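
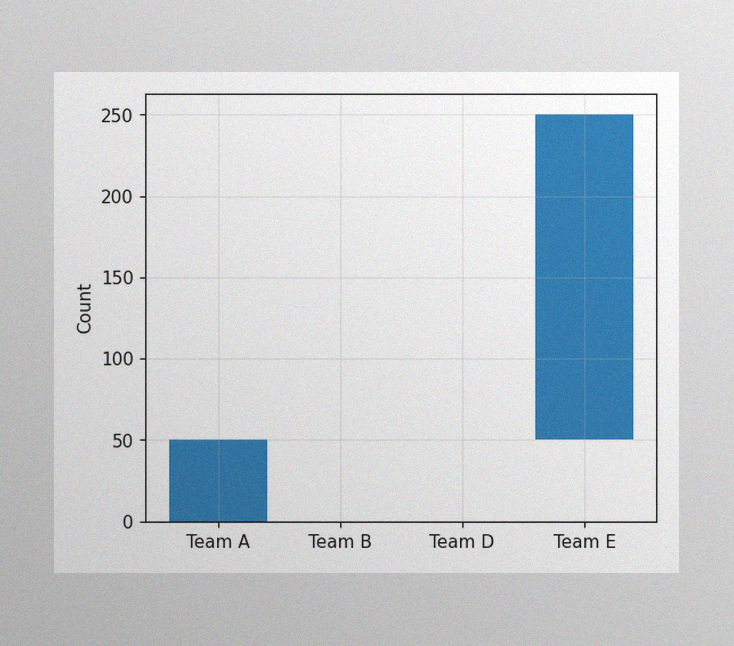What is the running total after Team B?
The image has some photo noise and uneven lighting. After Team B the running total reaches 50.

50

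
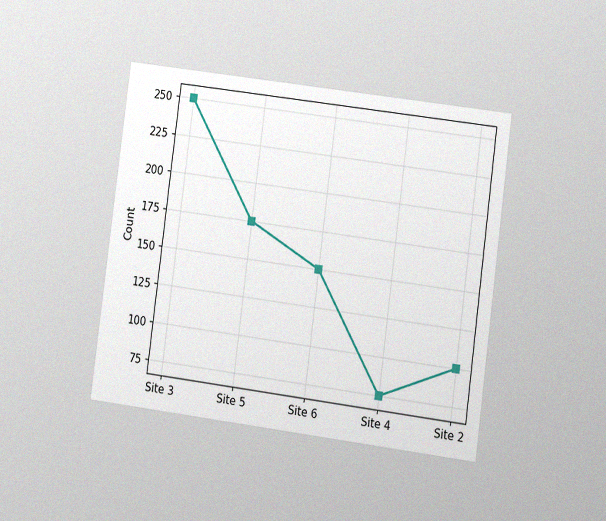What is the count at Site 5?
The chart is tilted about 7° clockwise and viewed at a slight angle, with some photo noise. At Site 5, the line is at 175.

175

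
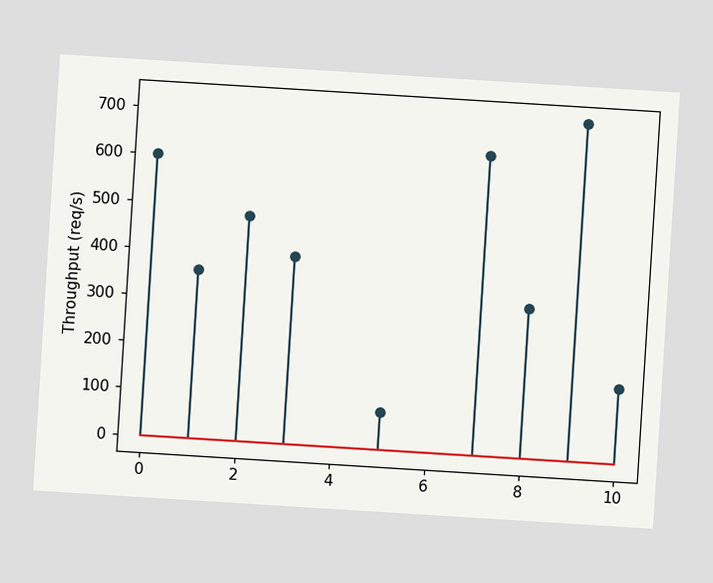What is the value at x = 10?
160req/s

The chart is tilted about 4° clockwise. The stem at x=10 reaches 160req/s.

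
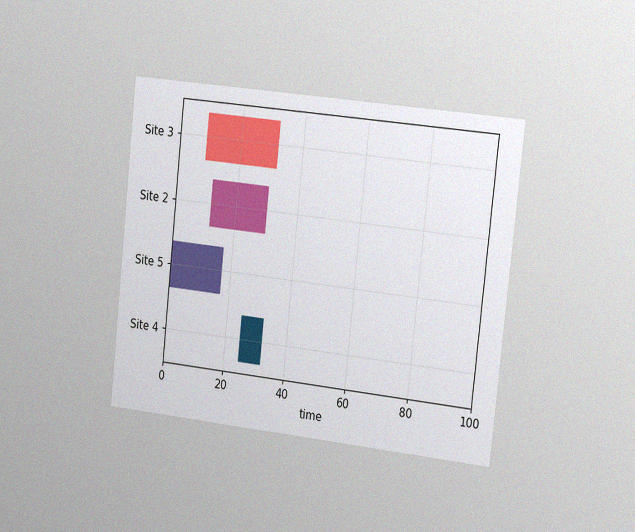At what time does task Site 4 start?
25

The chart is tilted about 6° clockwise and viewed slightly from the right, with some photo noise. The Site 4 bar begins at t=25.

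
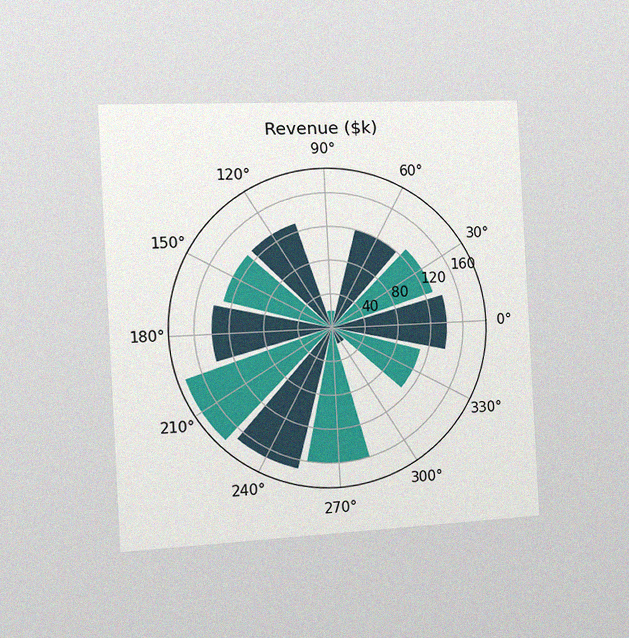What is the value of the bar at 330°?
$110k

The chart is tilted about 3° counter-clockwise and viewed slightly from the left, with some photo noise. The bar at 330° reaches $110k on the radial axis.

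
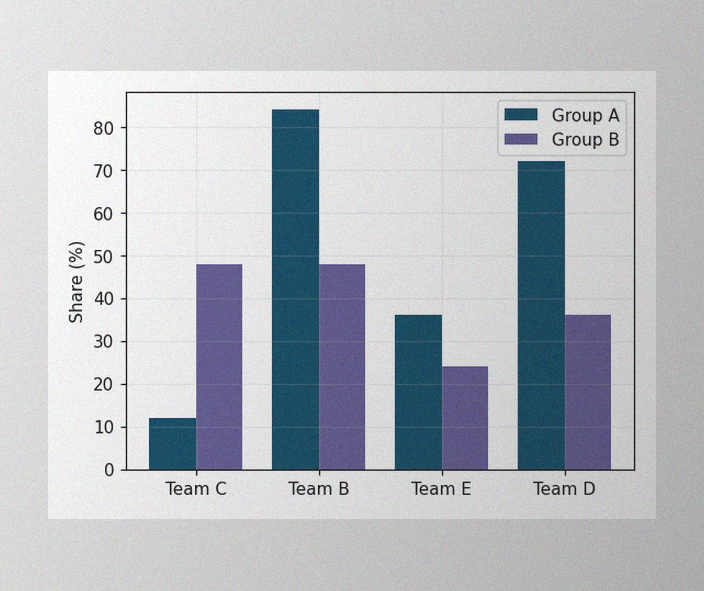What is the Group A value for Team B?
84%

The image has some photo noise and uneven lighting. The Group A bar at Team B reaches 84% on the y-axis.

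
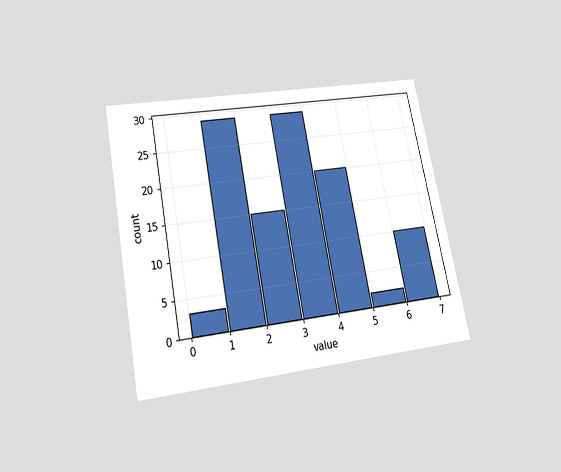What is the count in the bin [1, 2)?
29

The chart is tilted about 11° counter-clockwise and viewed slightly from below. The [1, 2) bin has height 29.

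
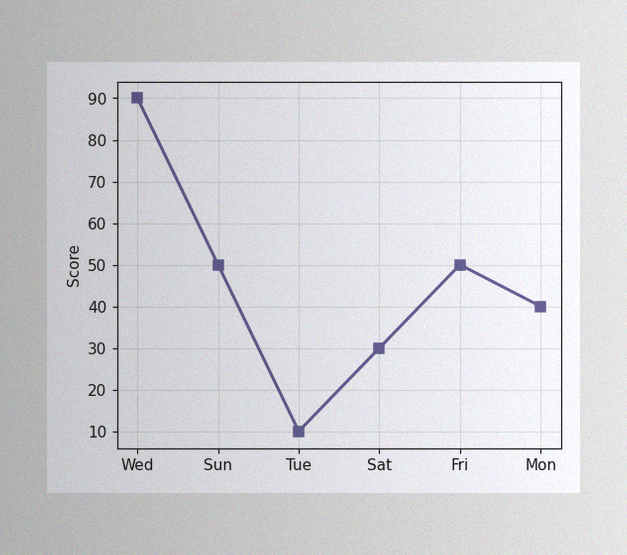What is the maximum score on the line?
90

The image has some photo noise and uneven lighting. The highest point is at Wed, and reading across to the y-axis gives 90.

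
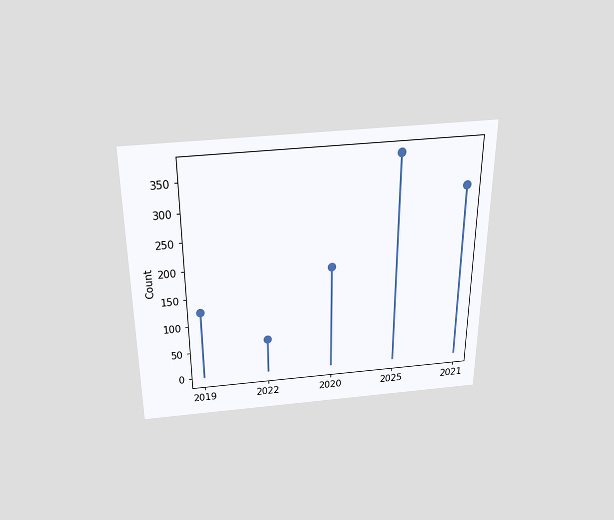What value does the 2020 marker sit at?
186

The chart is viewed slightly from above. The 2020 marker sits at 186.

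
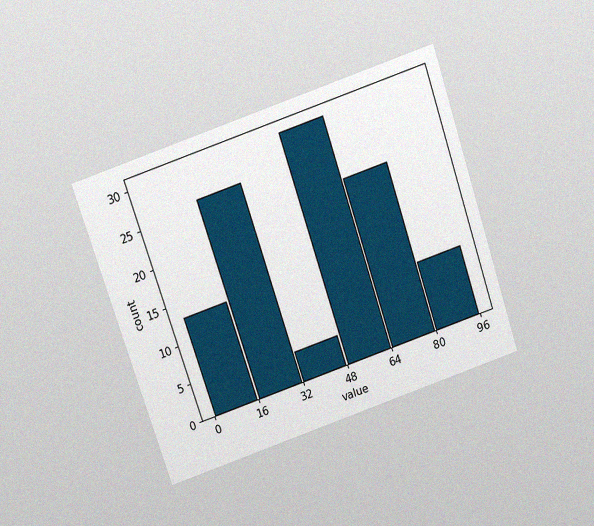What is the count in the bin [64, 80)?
22

The chart is tilted about 19° counter-clockwise and viewed slightly from above, with some photo noise. The [64, 80) bin has height 22.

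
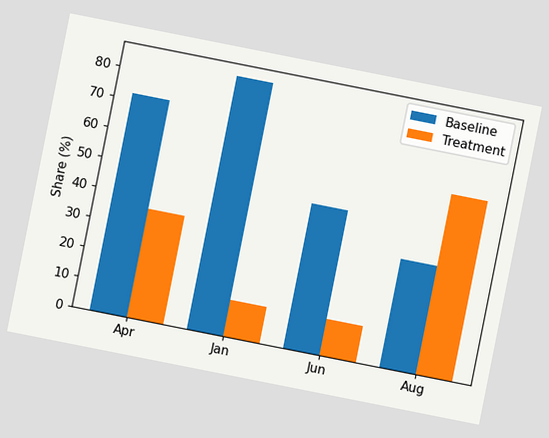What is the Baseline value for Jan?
84%

The chart is tilted about 11° clockwise. The Baseline bar at Jan reaches 84% on the y-axis.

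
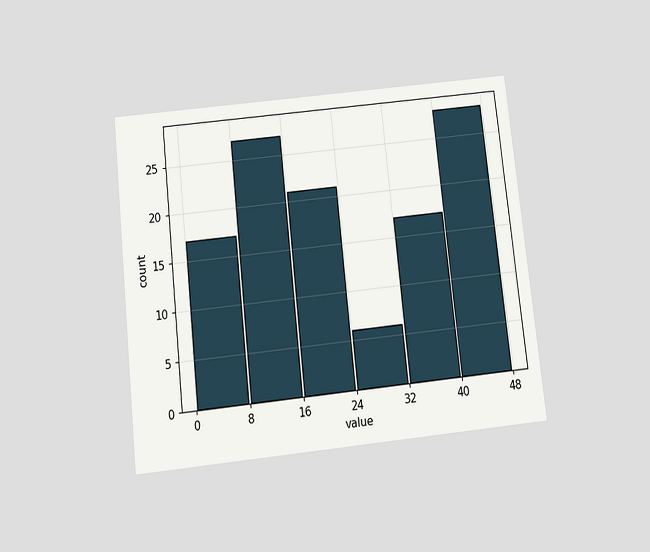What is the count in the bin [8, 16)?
27

The chart is tilted about 6° counter-clockwise and viewed slightly from below. The [8, 16) bin has height 27.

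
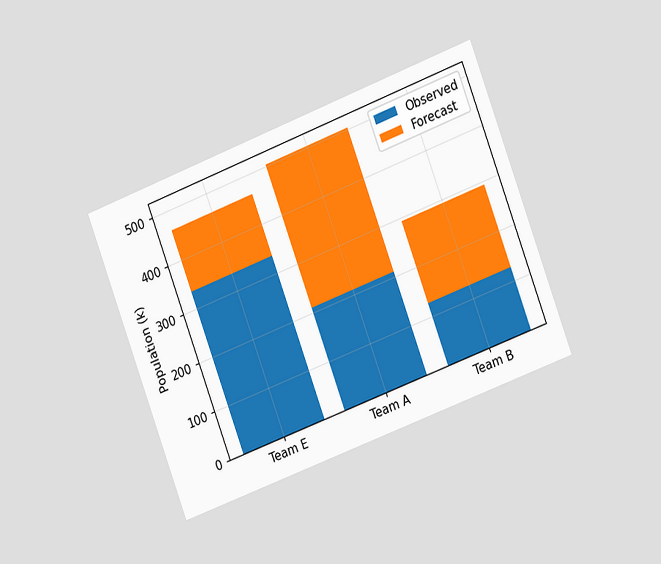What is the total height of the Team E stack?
462k

The chart is tilted about 21° counter-clockwise and viewed slightly from the right. The Team E stack's top reaches 462k on the y-axis.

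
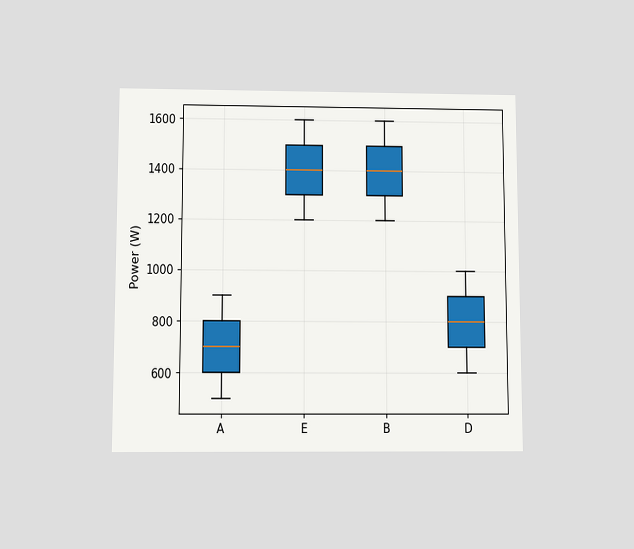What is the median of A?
700W

The chart is viewed slightly from below. The median line in the A box sits at 700W.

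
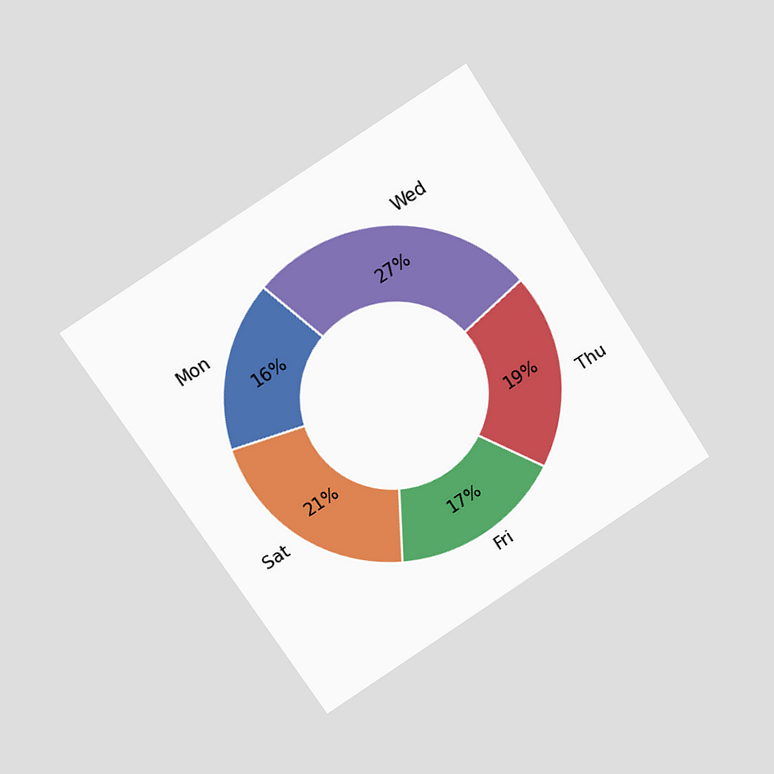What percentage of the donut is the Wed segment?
The chart is tilted about 33° counter-clockwise and viewed at a slight angle. The Wed segment takes up 27% of the ring.

27%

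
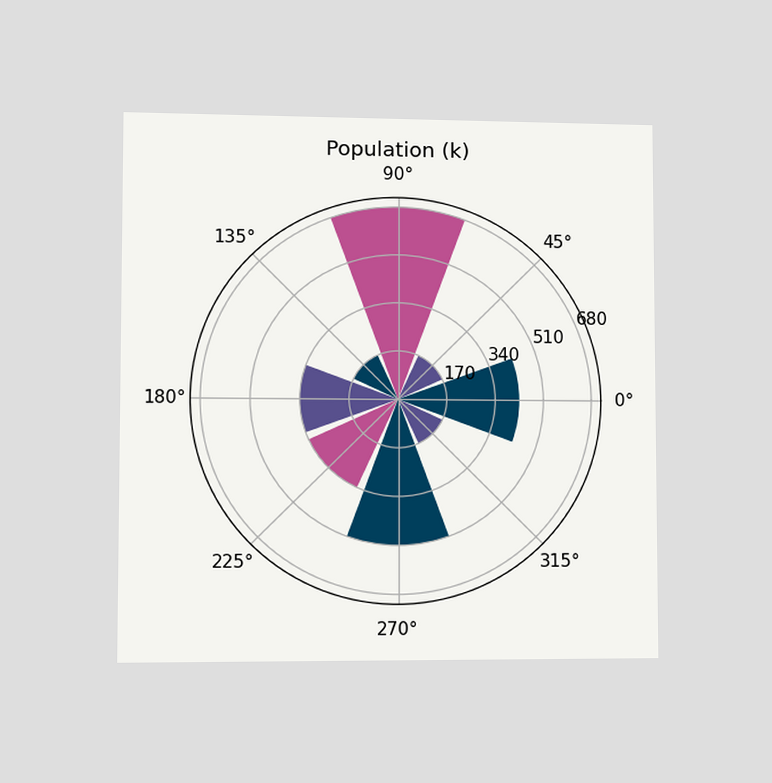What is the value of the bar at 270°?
510k

The chart is viewed at a slight angle. The bar at 270° reaches 510k on the radial axis.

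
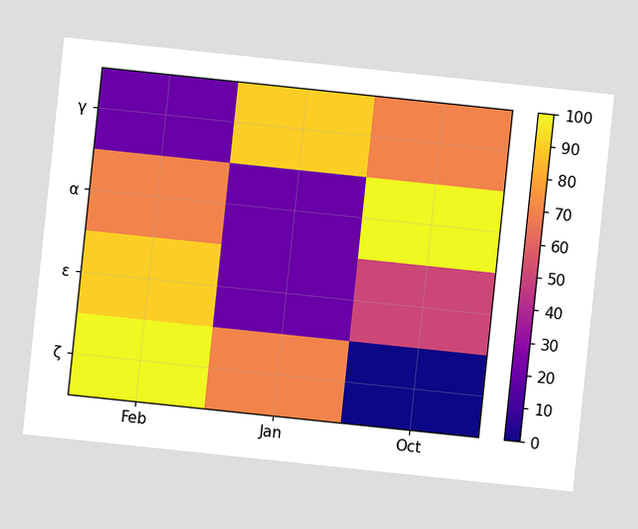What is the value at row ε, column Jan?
20

The chart is tilted about 6° clockwise. Matching cell (ε, Jan) against the colorbar gives 20.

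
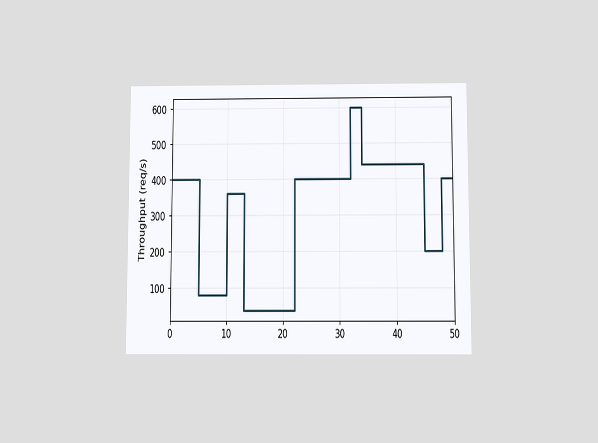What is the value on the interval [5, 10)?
80req/s

The chart is viewed slightly from below. On [5, 10) the step sits at 80req/s.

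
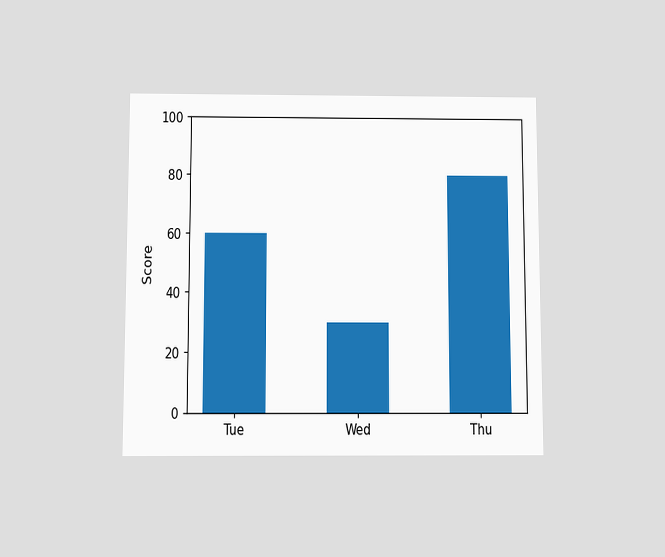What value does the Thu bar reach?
80

The chart is viewed slightly from below. Reading along the chart's y-axis, the Thu bar reaches 80.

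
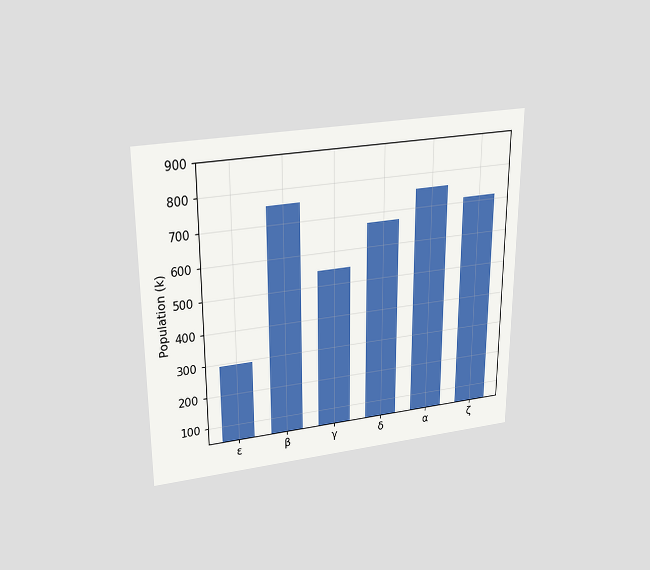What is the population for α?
The chart is viewed slightly from above. Reading along the chart's y-axis, the α bar reaches 756k.

756k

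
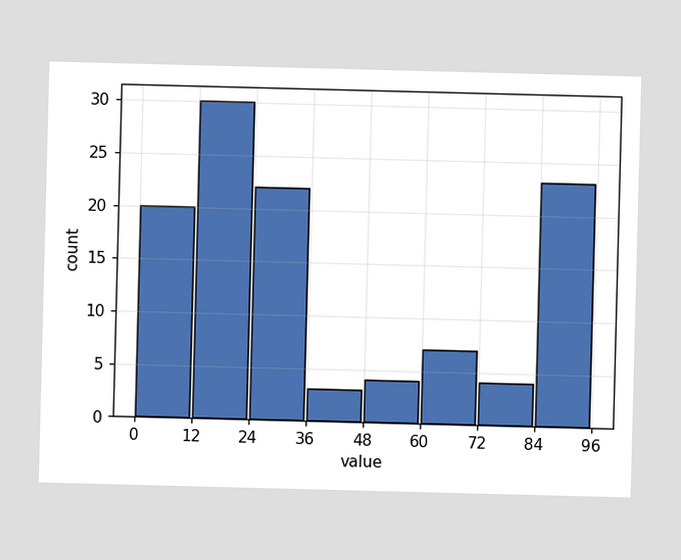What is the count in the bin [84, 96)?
The [84, 96) bin has height 23.

23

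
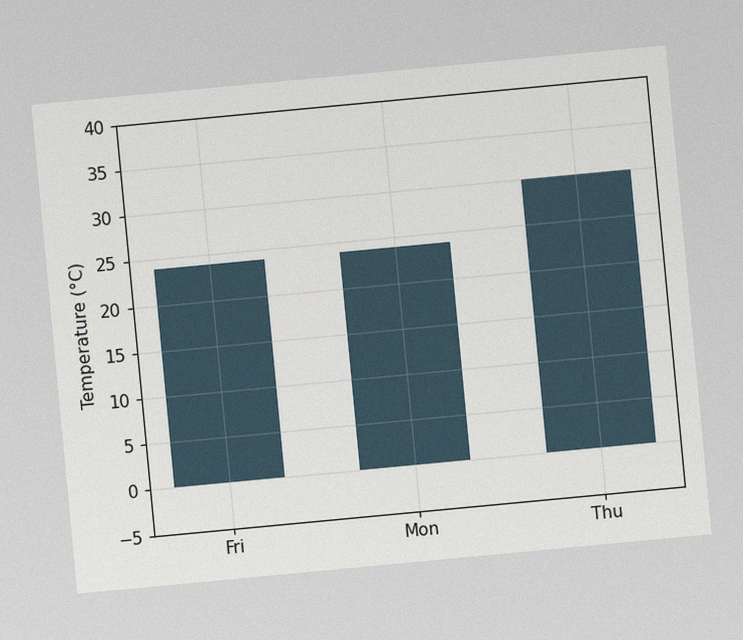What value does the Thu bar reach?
The chart is tilted about 5° counter-clockwise, with some photo noise. Reading along the chart's y-axis, the Thu bar reaches 30°C.

30°C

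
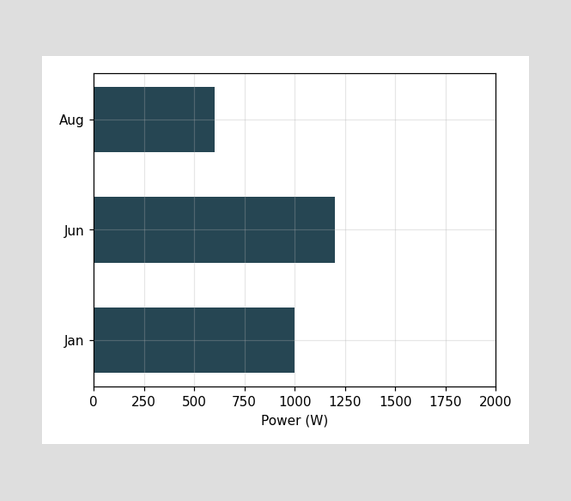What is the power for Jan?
Reading along the chart's x-axis, the Jan bar reaches 1000W.

1000W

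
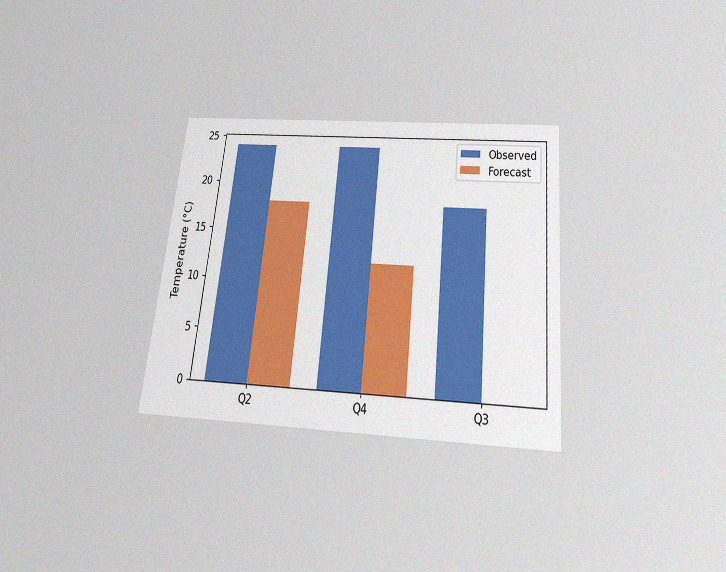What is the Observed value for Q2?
The chart is tilted about 6° clockwise and viewed slightly from below, with some photo noise. The Observed bar at Q2 reaches 24°C on the y-axis.

24°C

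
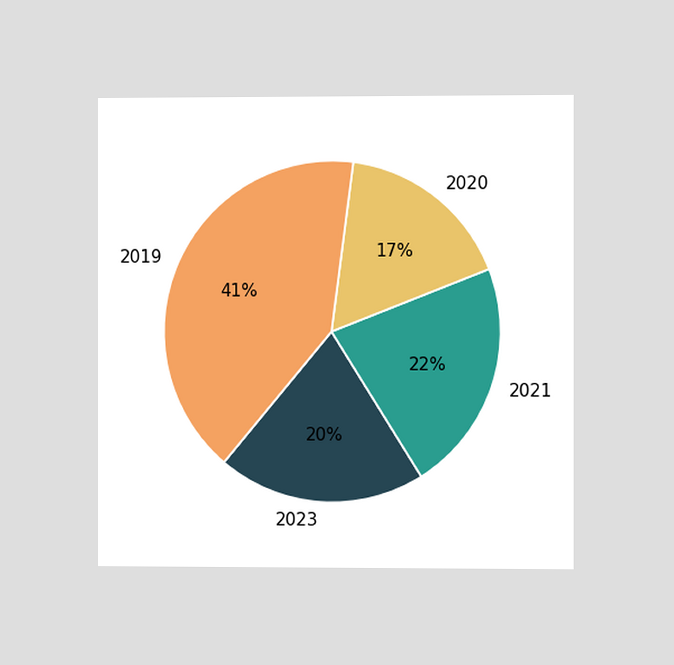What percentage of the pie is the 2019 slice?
The chart is viewed slightly from the right. The 2019 slice takes up 41% of the pie.

41%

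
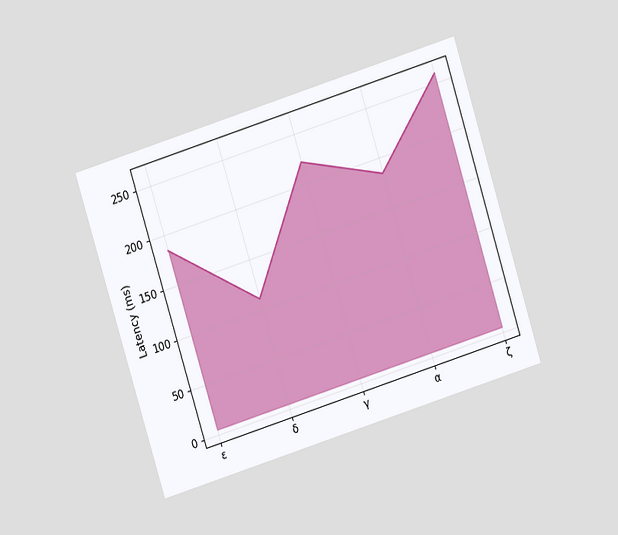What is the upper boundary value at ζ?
259ms

The chart is tilted about 17° counter-clockwise and viewed at a slight angle. At ζ the upper boundary is at 259ms.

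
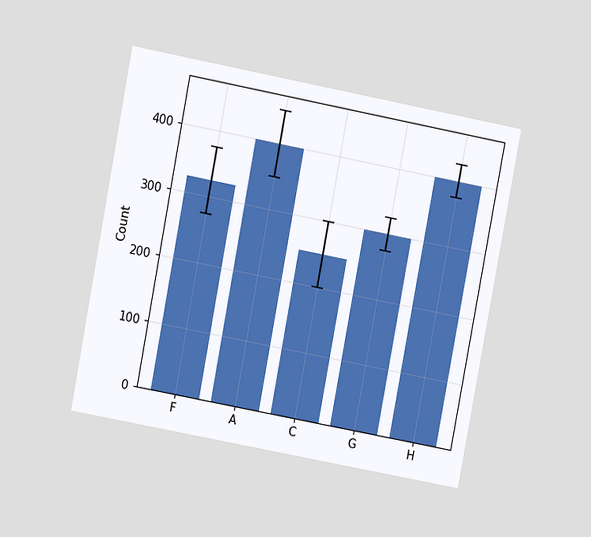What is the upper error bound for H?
425

The chart is tilted about 11° clockwise and viewed at a slight angle. The H bar's upper whisker reaches 425.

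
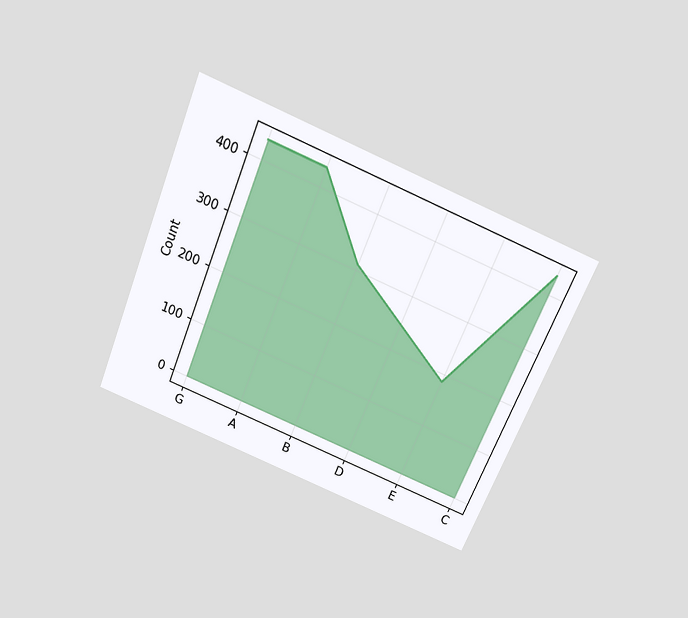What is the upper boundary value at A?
434

The chart is tilted about 22° clockwise and viewed slightly from above. At A the upper boundary is at 434.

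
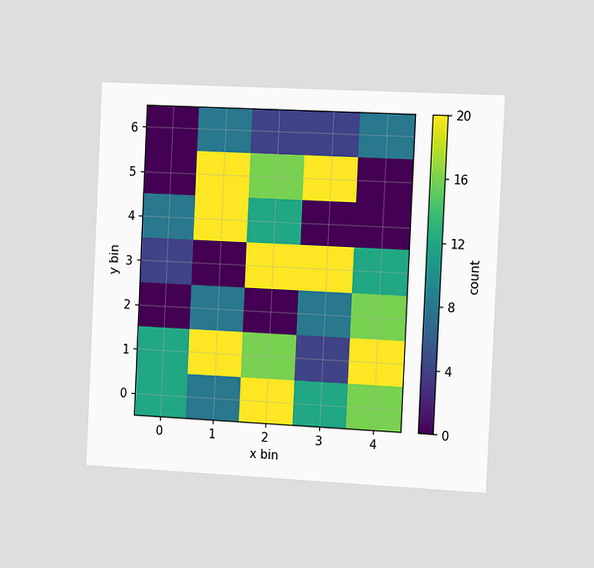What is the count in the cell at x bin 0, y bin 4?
8

The chart is tilted about 3° clockwise and viewed slightly from the right. Matching the cell (0, 4) against the colorbar gives 8.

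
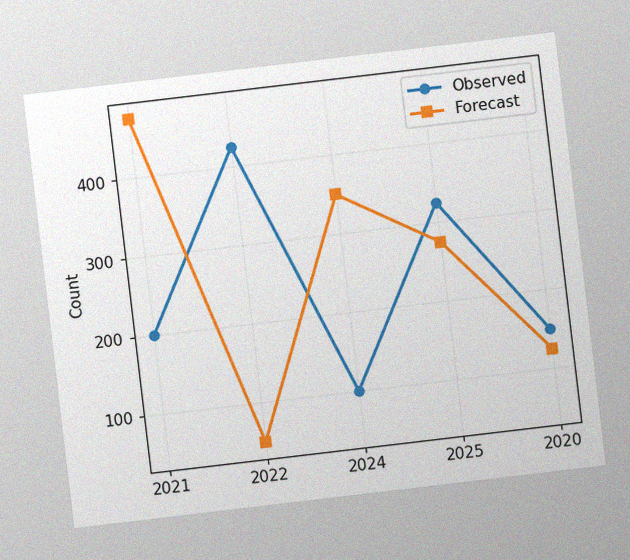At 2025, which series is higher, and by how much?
Observed, by 50

The chart is tilted about 7° counter-clockwise, with some photo noise. At 2025, Observed sits above the other line by 50.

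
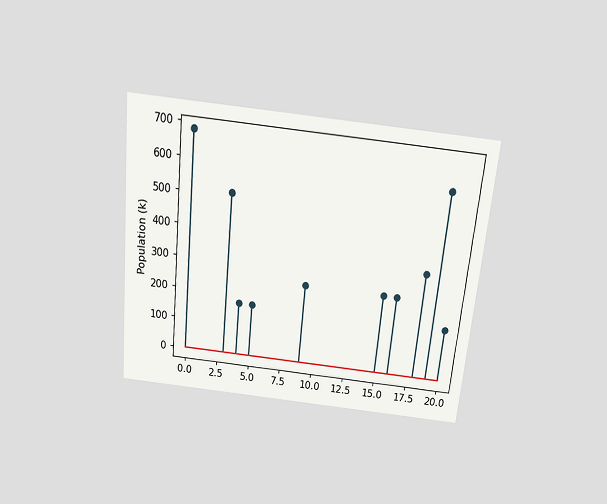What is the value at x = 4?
170k

The chart is tilted about 6° clockwise and viewed slightly from above. The stem at x=4 reaches 170k.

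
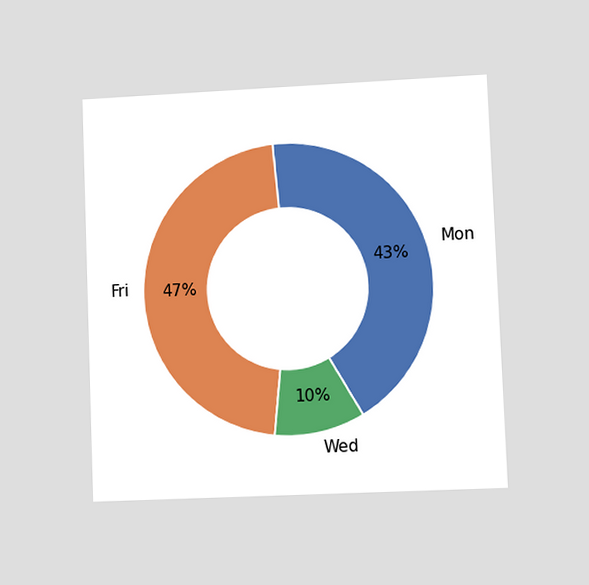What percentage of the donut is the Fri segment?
The chart is tilted about 2° counter-clockwise and viewed at a slight angle. The Fri segment takes up 47% of the ring.

47%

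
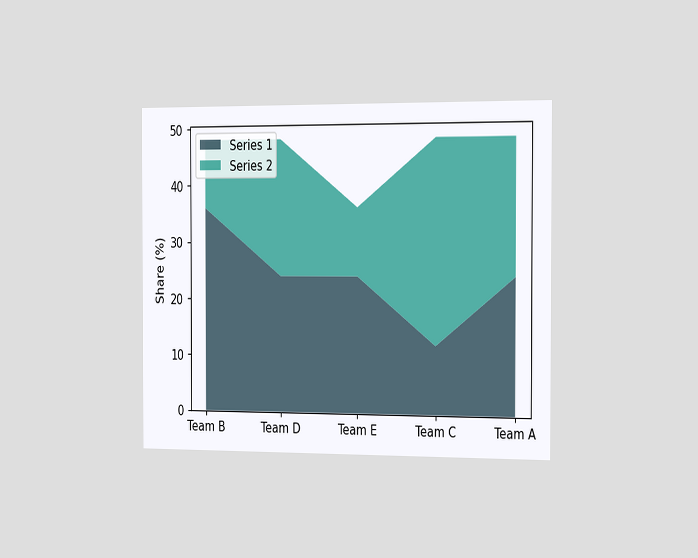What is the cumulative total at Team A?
The chart is viewed slightly from the right. The stacked total at Team A reaches 48%.

48%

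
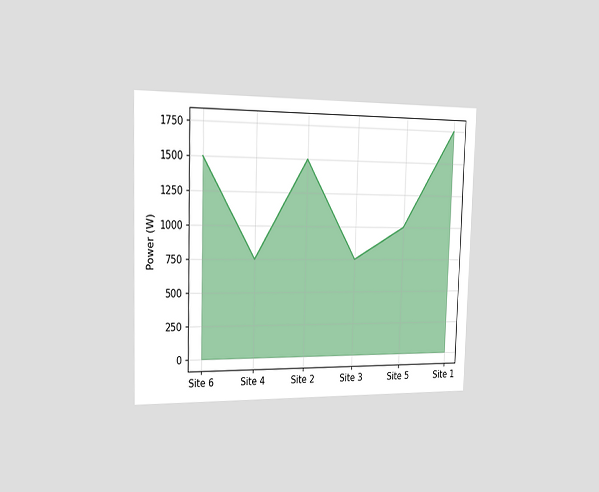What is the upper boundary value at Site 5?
The chart is viewed slightly from the left. At Site 5 the upper boundary is at 1000W.

1000W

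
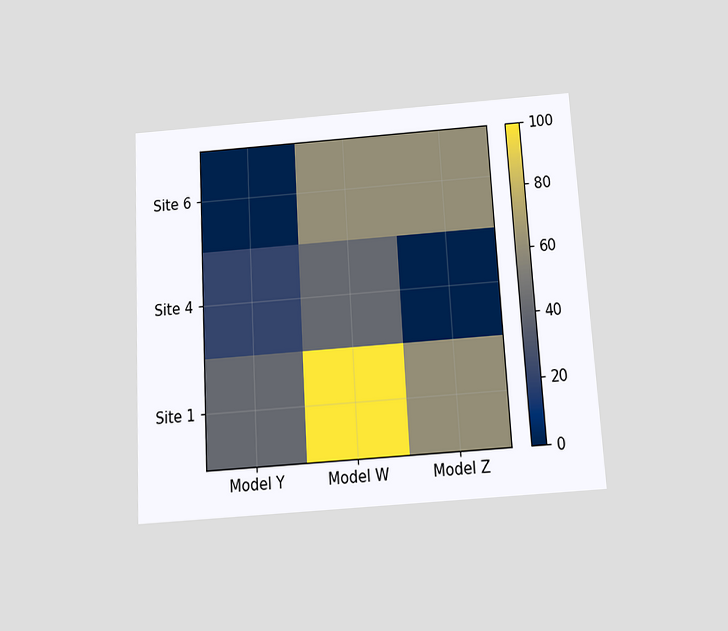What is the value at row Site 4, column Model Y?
20

The chart is tilted about 3° counter-clockwise and viewed slightly from below. Matching cell (Site 4, Model Y) against the colorbar gives 20.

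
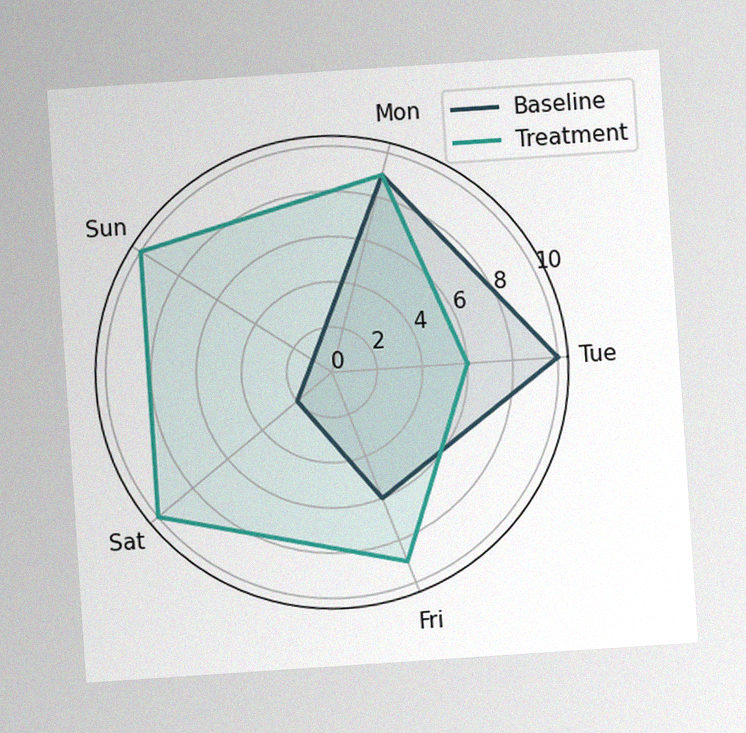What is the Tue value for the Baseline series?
The chart is tilted about 4° counter-clockwise, with some photo noise. On the Tue axis, Baseline reaches 10.

10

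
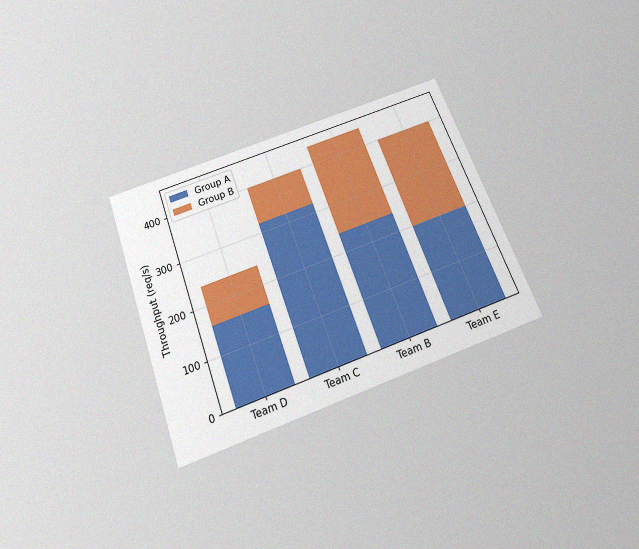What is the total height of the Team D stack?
240req/s

The chart is tilted about 20° counter-clockwise and viewed slightly from below, with some photo noise. The Team D stack's top reaches 240req/s on the y-axis.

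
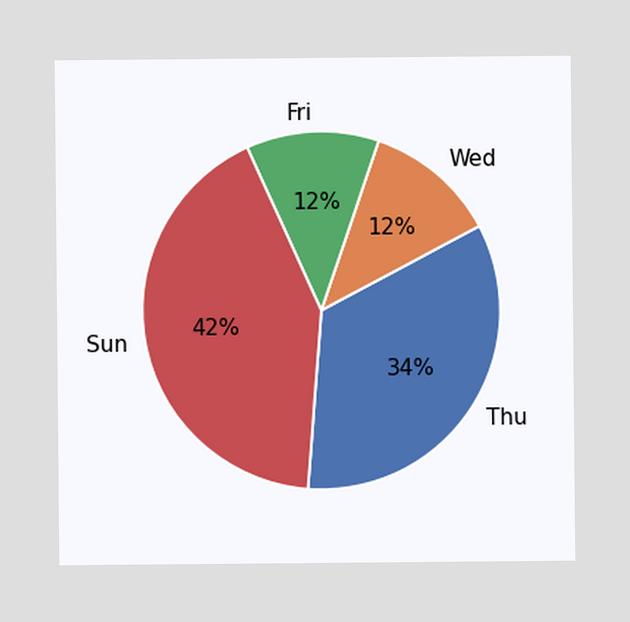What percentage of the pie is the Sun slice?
42%

The Sun slice takes up 42% of the pie.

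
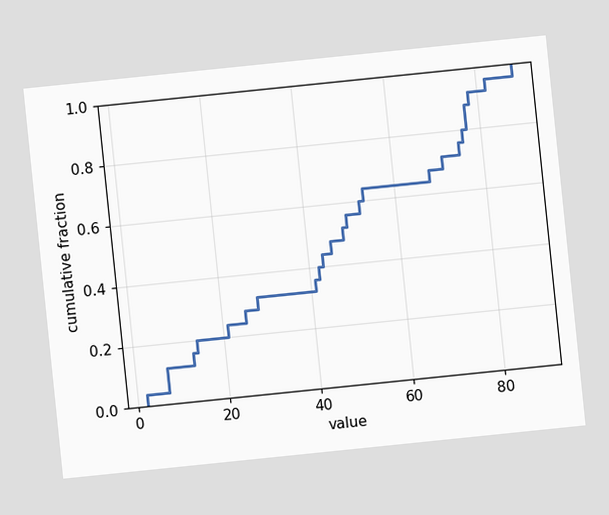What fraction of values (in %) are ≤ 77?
The chart is tilted about 6° counter-clockwise. At x=77 the ECDF step is at 88%.

88%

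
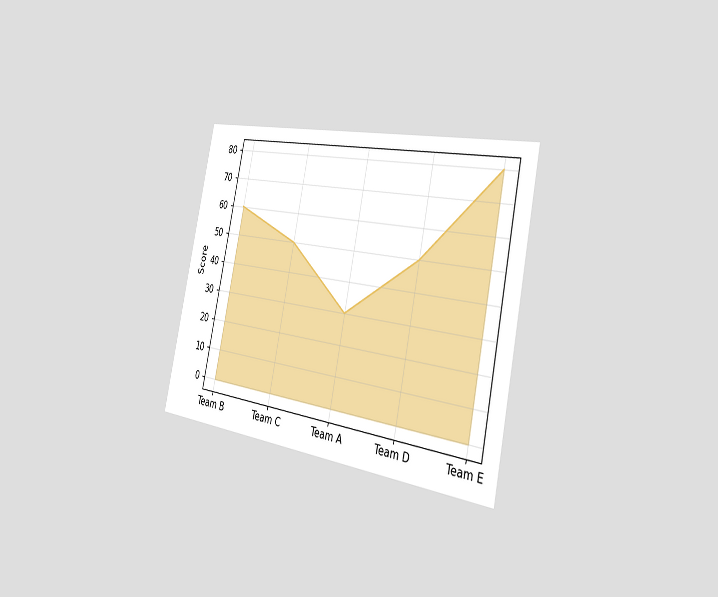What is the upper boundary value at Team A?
The chart is tilted about 12° clockwise and viewed slightly from the right. At Team A the upper boundary is at 30.

30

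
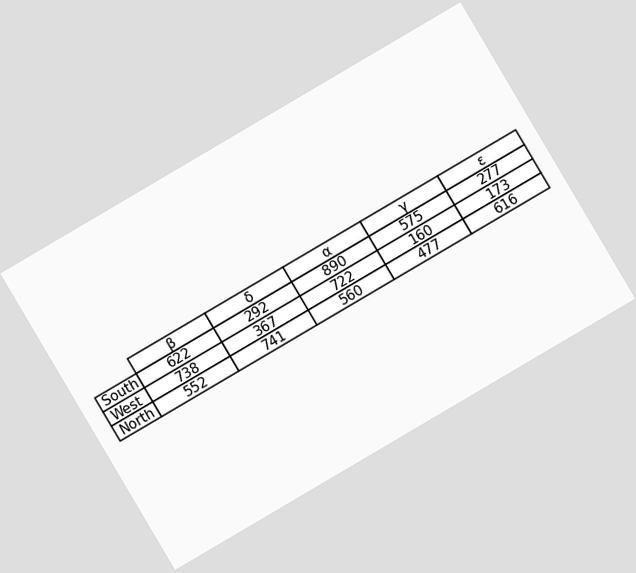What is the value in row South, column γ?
575

The chart is tilted about 31° counter-clockwise. The (South, γ) cell reads 575.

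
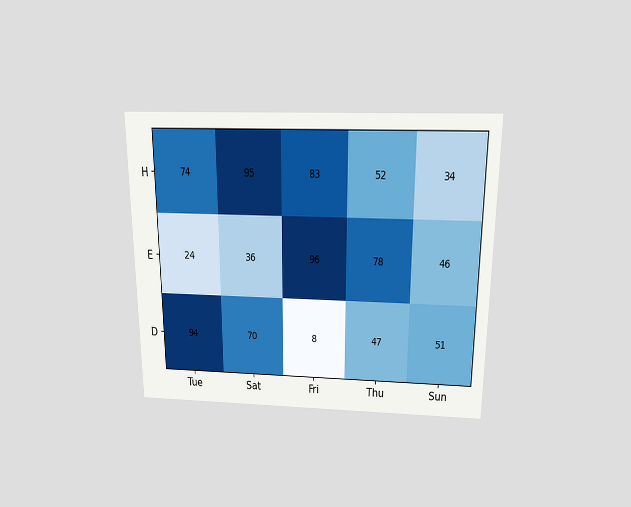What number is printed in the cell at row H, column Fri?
The chart is viewed slightly from above. The (H, Fri) cell reads 83.

83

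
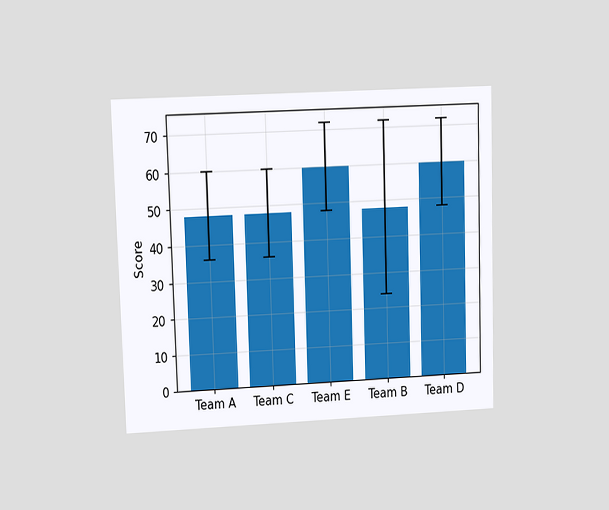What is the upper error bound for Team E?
72

The chart is viewed at a slight angle. The Team E bar's upper whisker reaches 72.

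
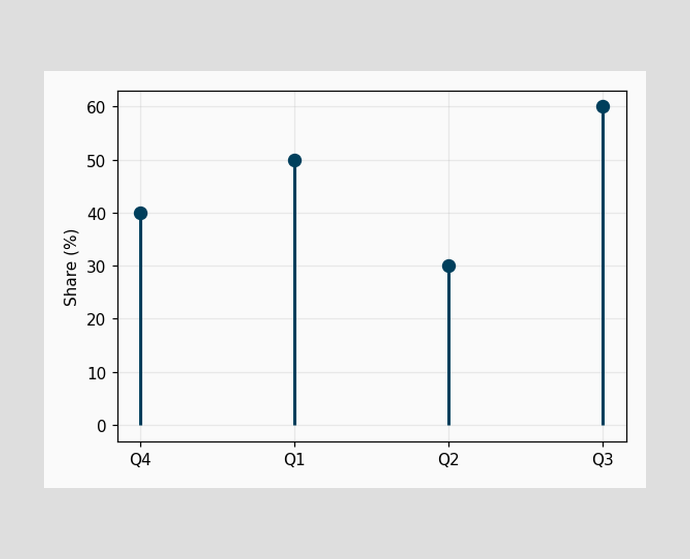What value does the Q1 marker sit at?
The Q1 marker sits at 50%.

50%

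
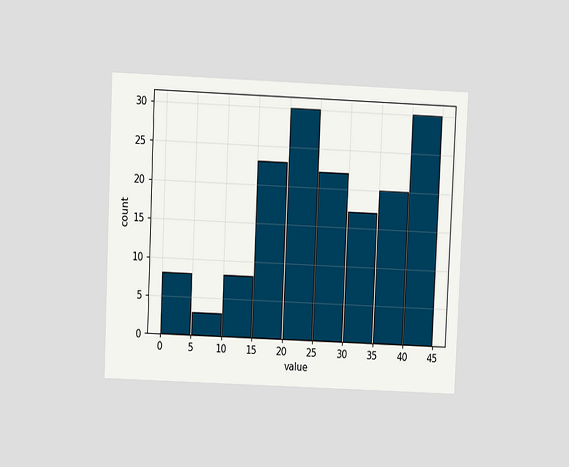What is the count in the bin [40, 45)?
The chart is tilted about 3° clockwise and viewed at a slight angle. The [40, 45) bin has height 30.

30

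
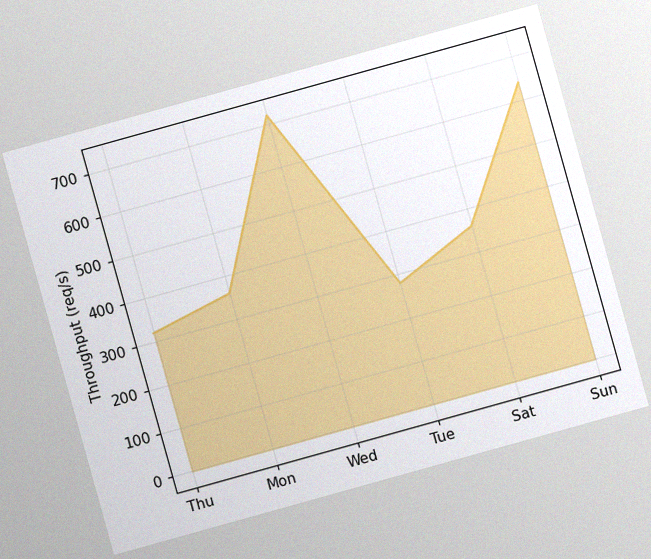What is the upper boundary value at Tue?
The chart is tilted about 16° counter-clockwise, with some photo noise. At Tue the upper boundary is at 280req/s.

280req/s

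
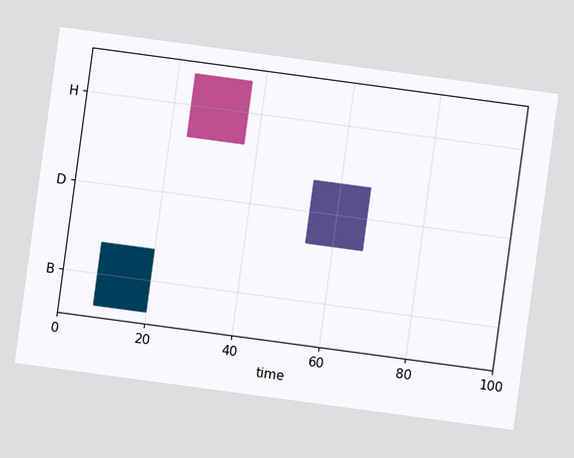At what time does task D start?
54

The chart is tilted about 8° clockwise. The D bar begins at t=54.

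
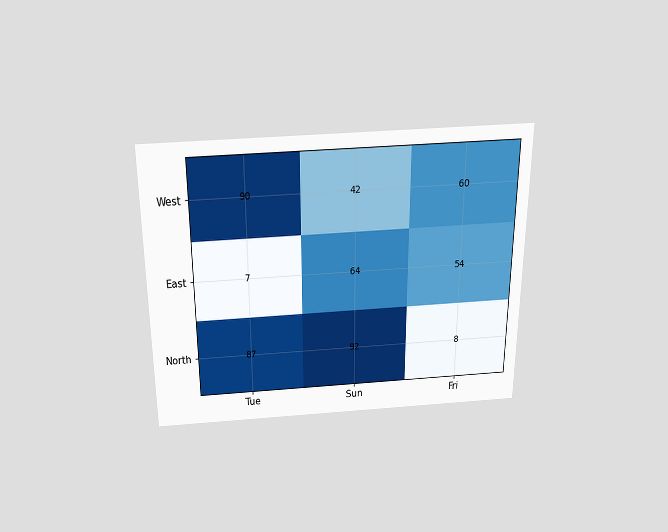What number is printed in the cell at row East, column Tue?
The chart is viewed slightly from above. The (East, Tue) cell reads 7.

7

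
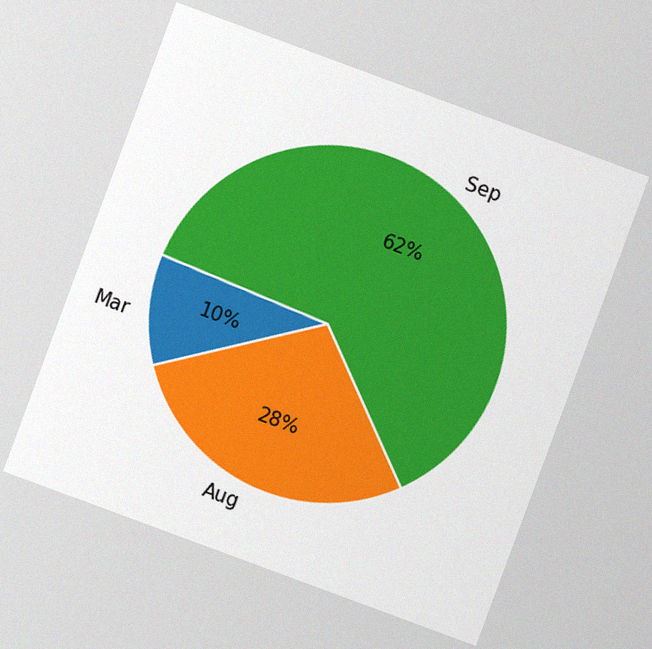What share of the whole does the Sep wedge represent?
The chart is tilted about 20° clockwise, with some photo noise. The Sep slice takes up 62% of the pie.

62%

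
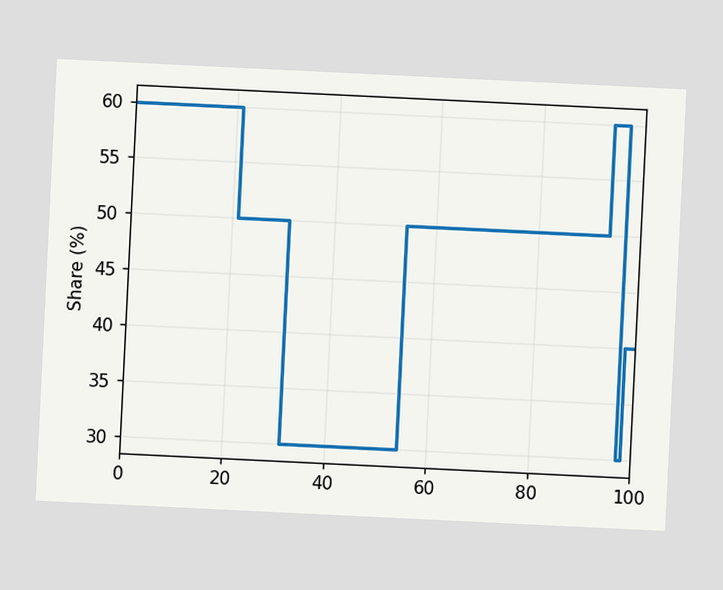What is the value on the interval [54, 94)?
50%

The chart is tilted about 3° clockwise. On [54, 94) the step sits at 50%.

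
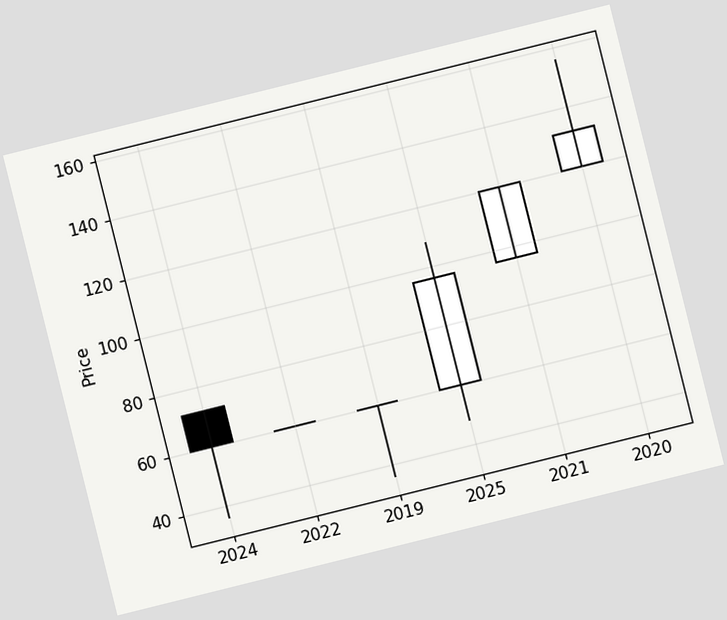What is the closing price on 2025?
The chart is tilted about 14° counter-clockwise. The 2025 candle closes at 96.

96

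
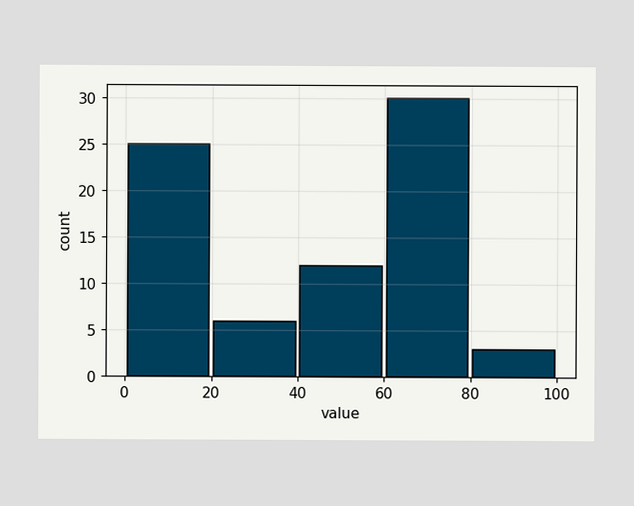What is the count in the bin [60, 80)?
30

The [60, 80) bin has height 30.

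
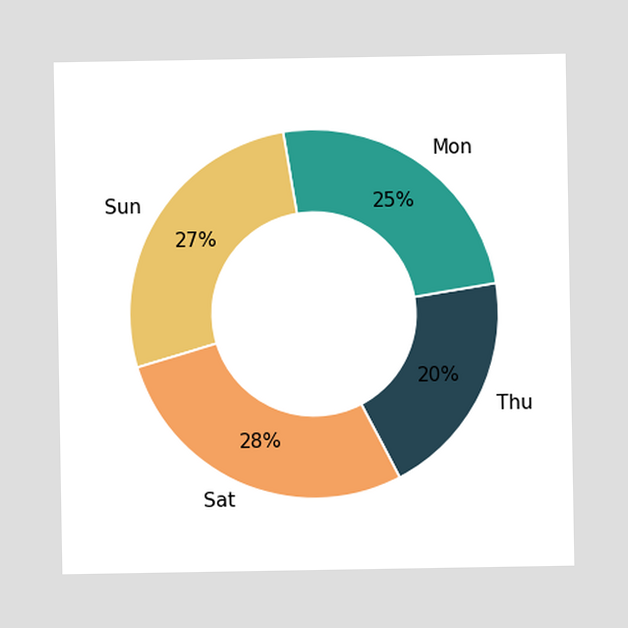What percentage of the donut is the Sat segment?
28%

The Sat segment takes up 28% of the ring.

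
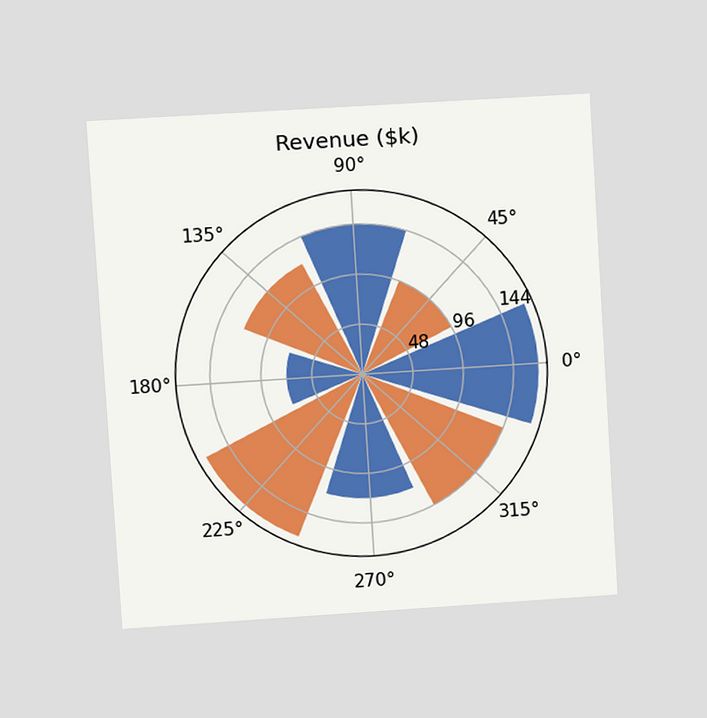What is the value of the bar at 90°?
$144k

The chart is tilted about 4° counter-clockwise and viewed at a slight angle. The bar at 90° reaches $144k on the radial axis.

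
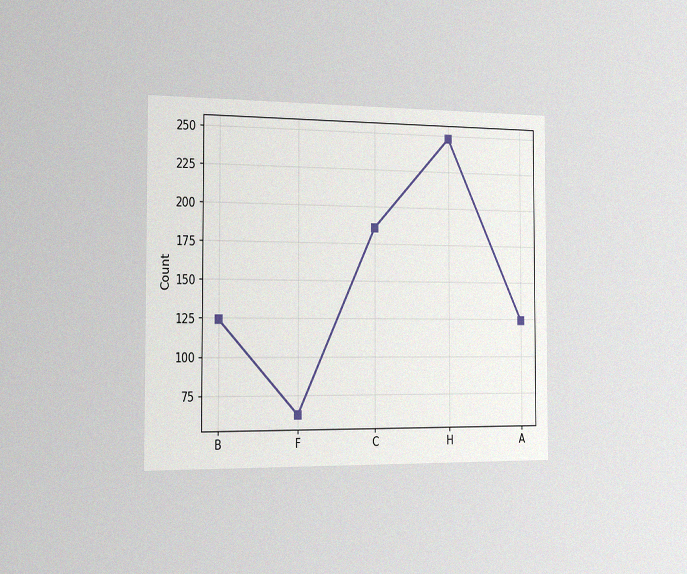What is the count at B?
The chart is viewed slightly from the left, with some photo noise. At B, the line is at 124.

124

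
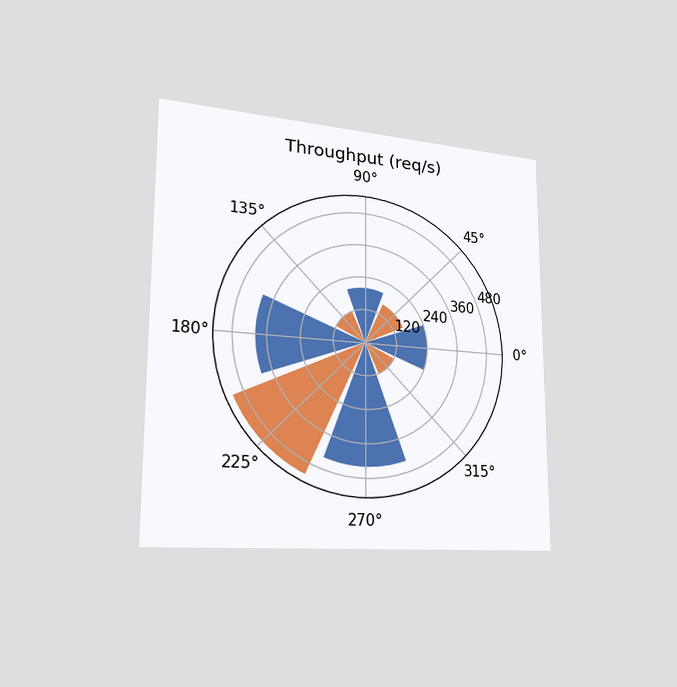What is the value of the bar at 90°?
The chart is viewed slightly from the left. The bar at 90° reaches 200req/s on the radial axis.

200req/s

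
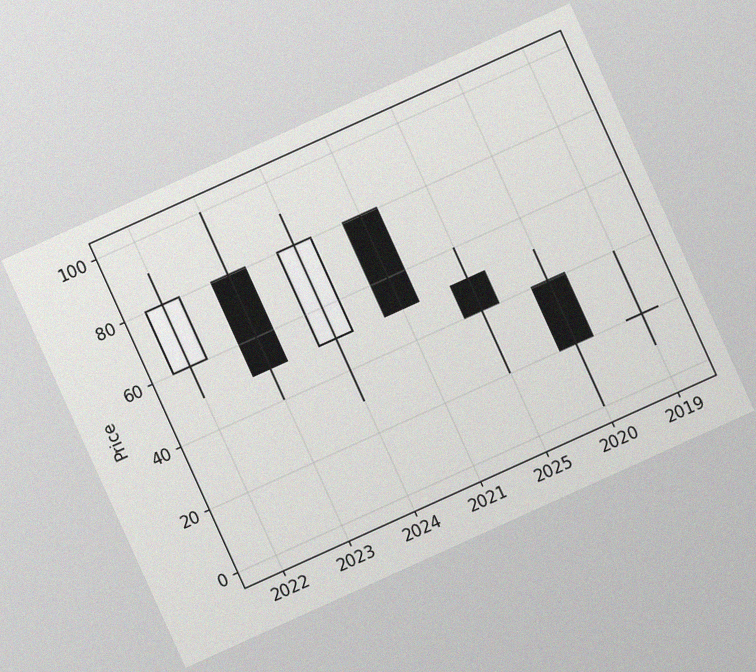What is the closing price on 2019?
The chart is tilted about 24° counter-clockwise, with some photo noise. The 2019 candle closes at 20.

20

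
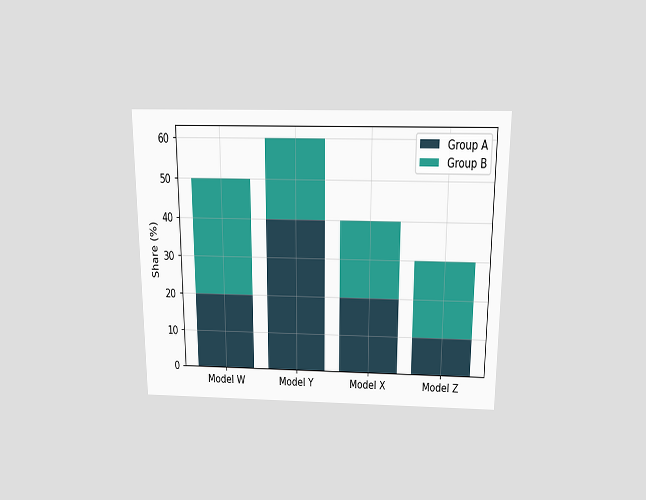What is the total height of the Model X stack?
40%

The chart is viewed slightly from above. The Model X stack's top reaches 40% on the y-axis.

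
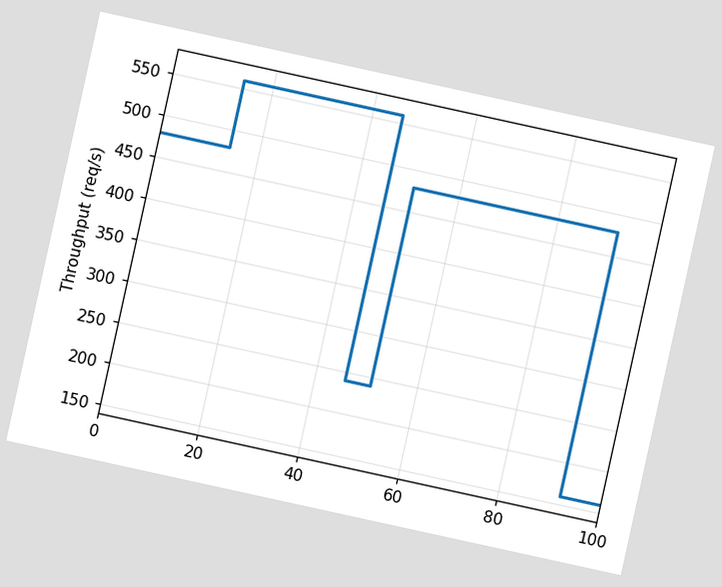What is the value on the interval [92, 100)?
160req/s

The chart is tilted about 12° clockwise. On [92, 100) the step sits at 160req/s.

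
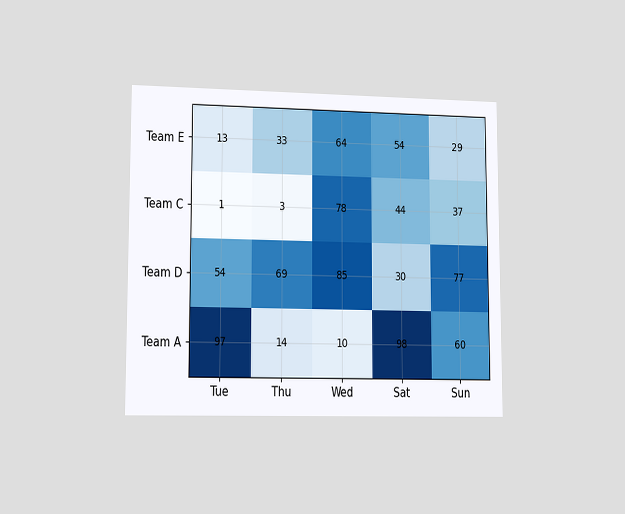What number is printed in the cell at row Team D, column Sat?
30

The chart is viewed at a slight angle. The (Team D, Sat) cell reads 30.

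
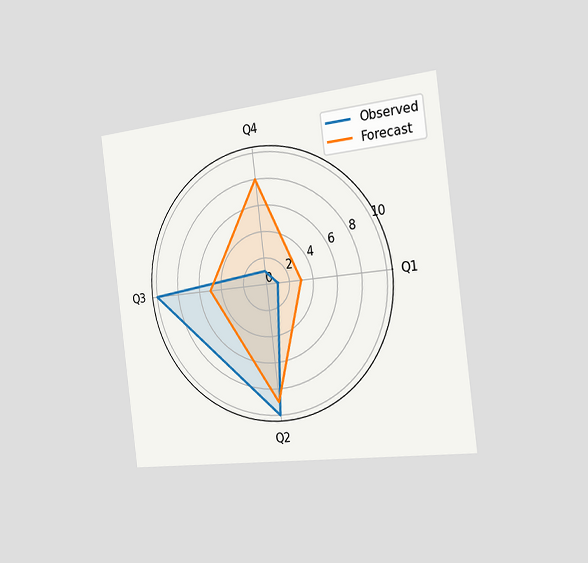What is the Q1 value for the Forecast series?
The chart is tilted about 7° counter-clockwise and viewed slightly from the right. On the Q1 axis, Forecast reaches 3.

3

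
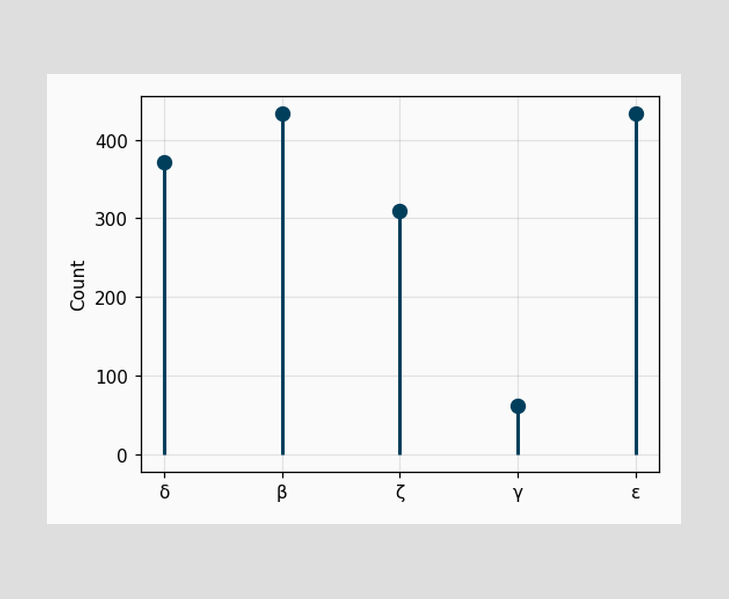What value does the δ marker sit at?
372

The δ marker sits at 372.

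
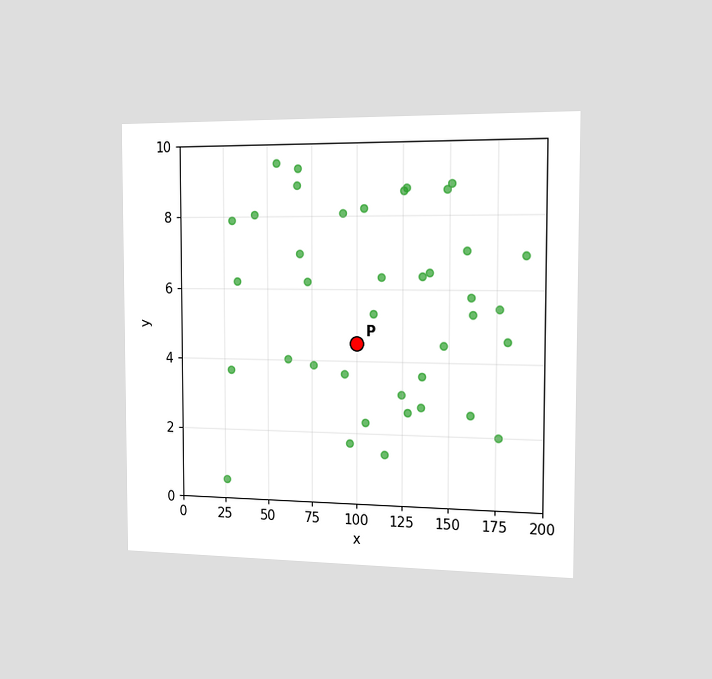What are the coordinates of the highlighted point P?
(100, 4.5)

The chart is viewed slightly from the right. Following the gridlines from P to each axis, P sits at (100, 4.5).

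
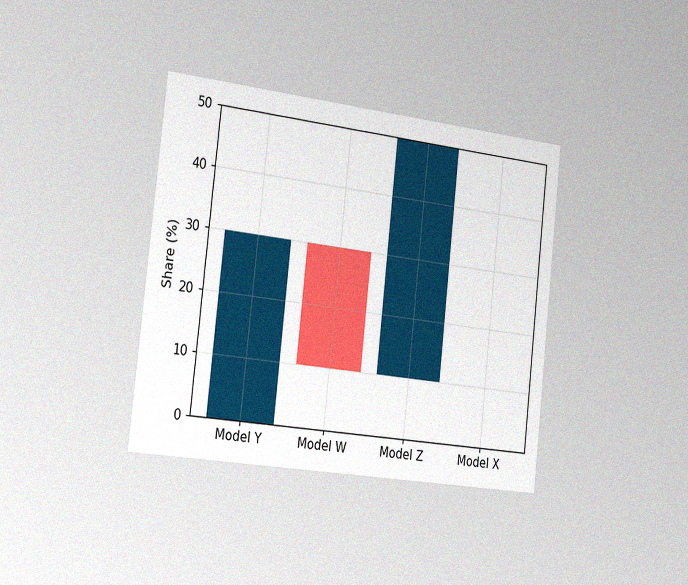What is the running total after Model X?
The chart is tilted about 6° clockwise and viewed slightly from the left, with some photo noise. After Model X the running total reaches 50%.

50%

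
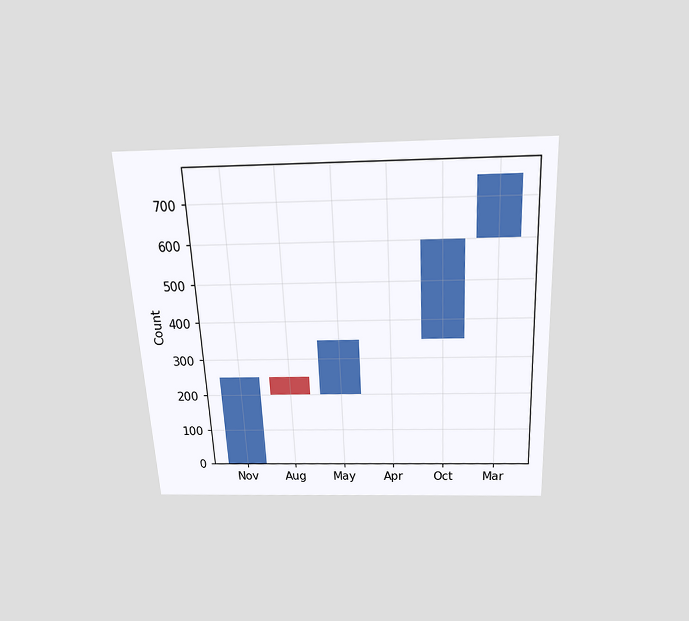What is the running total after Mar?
The chart is tilted about 3° counter-clockwise and viewed slightly from above. After Mar the running total reaches 750.

750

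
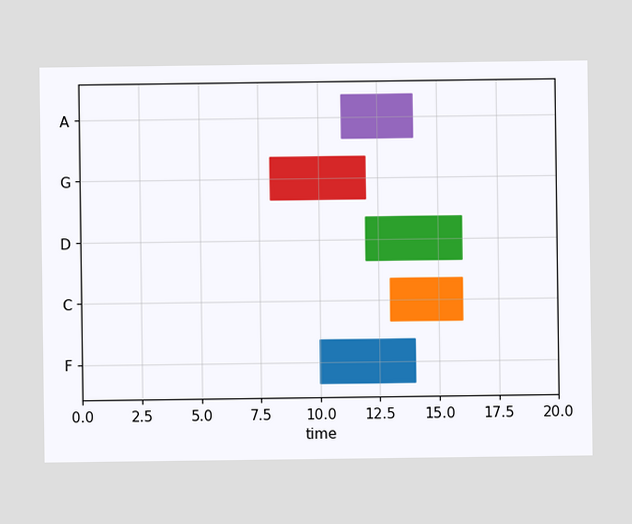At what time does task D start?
The D bar begins at t=12.

12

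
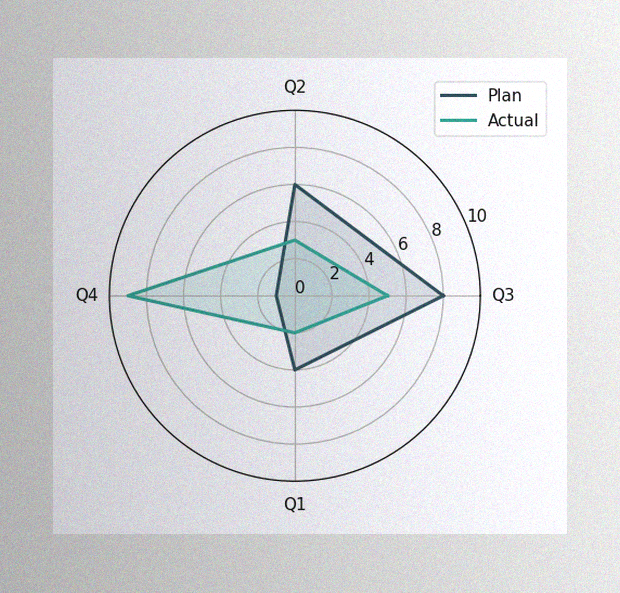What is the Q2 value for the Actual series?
The image has some photo noise and uneven lighting. On the Q2 axis, Actual reaches 3.

3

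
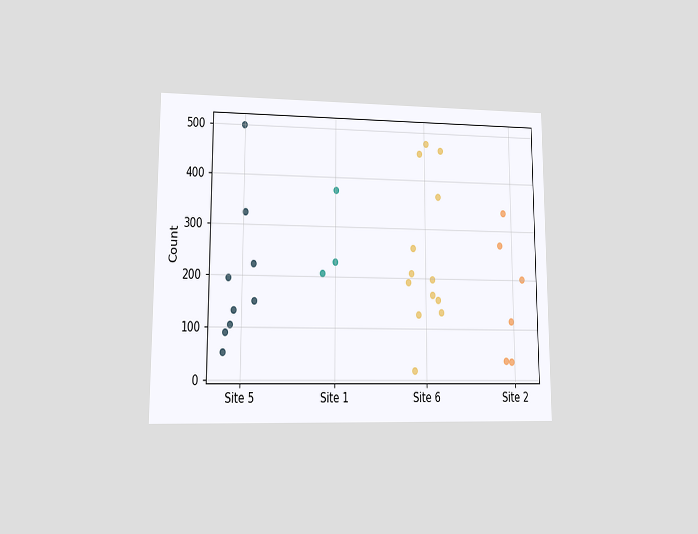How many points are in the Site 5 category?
The chart is viewed at a slight angle. Counting the markers in the Site 5 column gives 9.

9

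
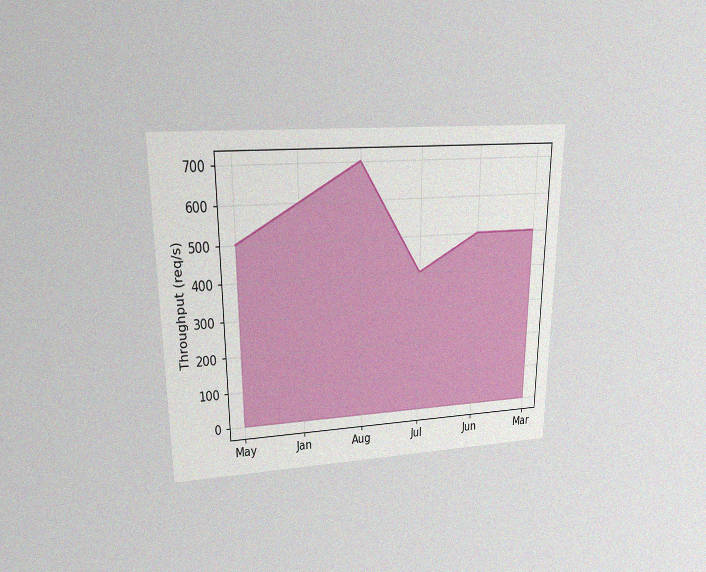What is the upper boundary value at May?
The chart is viewed slightly from above, with some photo noise. At May the upper boundary is at 500req/s.

500req/s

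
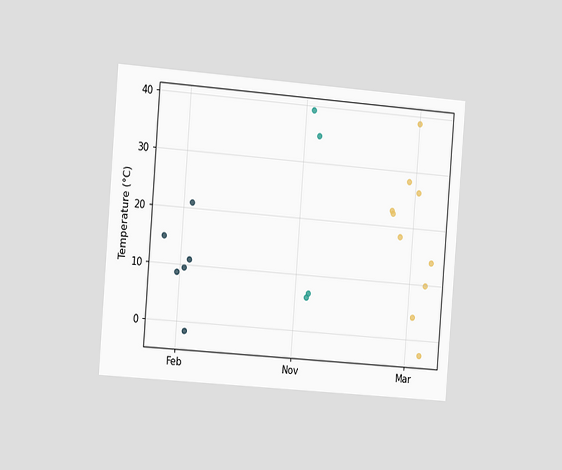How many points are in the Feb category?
The chart is tilted about 4° clockwise and viewed slightly from the left. Counting the markers in the Feb column gives 6.

6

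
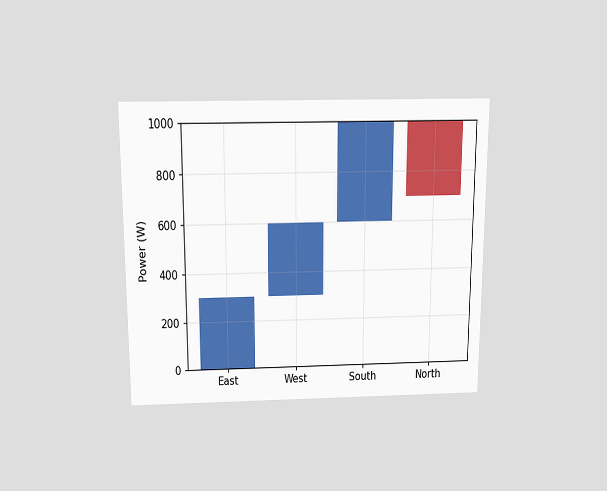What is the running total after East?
300W

The chart is viewed slightly from above. After East the running total reaches 300W.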